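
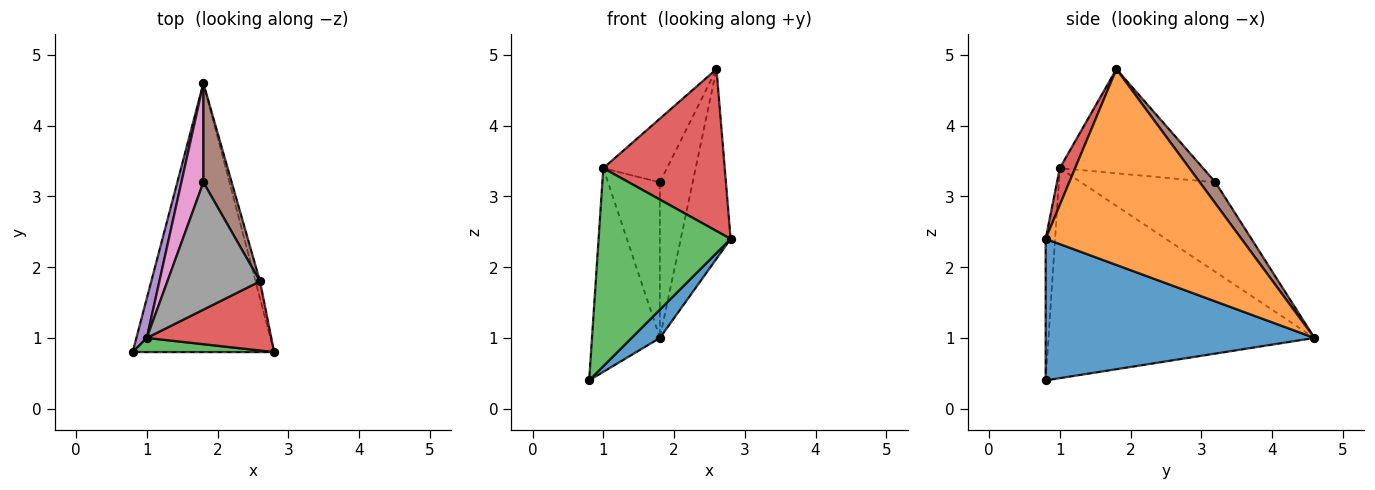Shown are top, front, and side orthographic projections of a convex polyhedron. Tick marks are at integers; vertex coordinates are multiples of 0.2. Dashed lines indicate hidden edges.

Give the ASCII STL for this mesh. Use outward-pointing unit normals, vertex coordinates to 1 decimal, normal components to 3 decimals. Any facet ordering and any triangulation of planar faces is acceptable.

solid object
 facet normal 0.705 -0.074 -0.705
  outer loop
   vertex 1.8 4.6 1.0
   vertex 2.8 0.8 2.4
   vertex 0.8 0.8 0.4
  endloop
 endfacet
 facet normal 0.969 0.247 -0.022
  outer loop
   vertex 2.6 1.8 4.8
   vertex 2.8 0.8 2.4
   vertex 1.8 4.6 1.0
  endloop
 endfacet
 facet normal -0.071 -0.995 0.071
  outer loop
   vertex 1.0 1.0 3.4
   vertex 0.8 0.8 0.4
   vertex 2.8 0.8 2.4
  endloop
 endfacet
 facet normal 0.115 -0.913 0.390
  outer loop
   vertex 1.0 1.0 3.4
   vertex 2.8 0.8 2.4
   vertex 2.6 1.8 4.8
  endloop
 endfacet
 facet normal -0.968 0.247 0.048
  outer loop
   vertex 1.0 1.0 3.4
   vertex 1.8 4.6 1.0
   vertex 0.8 0.8 0.4
  endloop
 endfacet
 facet normal 0.374 0.783 0.498
  outer loop
   vertex 1.8 3.2 3.2
   vertex 2.6 1.8 4.8
   vertex 1.8 4.6 1.0
  endloop
 endfacet
 facet normal -0.909 0.351 0.223
  outer loop
   vertex 1.8 3.2 3.2
   vertex 1.8 4.6 1.0
   vertex 1.0 1.0 3.4
  endloop
 endfacet
 facet normal -0.709 0.315 0.630
  outer loop
   vertex 1.8 3.2 3.2
   vertex 1.0 1.0 3.4
   vertex 2.6 1.8 4.8
  endloop
 endfacet
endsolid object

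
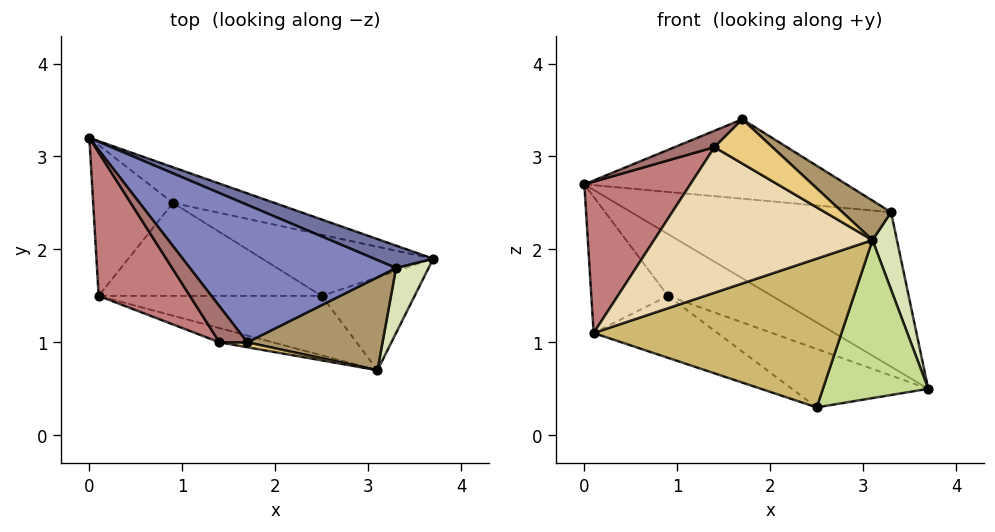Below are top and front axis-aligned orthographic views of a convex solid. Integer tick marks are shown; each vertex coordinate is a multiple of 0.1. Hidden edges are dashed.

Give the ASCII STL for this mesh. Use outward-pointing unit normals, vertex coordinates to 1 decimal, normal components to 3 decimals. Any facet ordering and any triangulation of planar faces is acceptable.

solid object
 facet normal 0.397 0.908 0.131
  outer loop
   vertex 3.3 1.8 2.4
   vertex 3.7 1.9 0.5
   vertex 0.0 3.2 2.7
  endloop
 endfacet
 facet normal 0.279 0.480 0.831
  outer loop
   vertex 3.3 1.8 2.4
   vertex 0.0 3.2 2.7
   vertex 1.7 1.0 3.4
  endloop
 endfacet
 facet normal 0.007 0.866 -0.500
  outer loop
   vertex 0.9 2.5 1.5
   vertex 0.0 3.2 2.7
   vertex 3.7 1.9 0.5
  endloop
 endfacet
 facet normal -0.109 0.687 -0.718
  outer loop
   vertex 0.9 2.5 1.5
   vertex 3.7 1.9 0.5
   vertex 2.5 1.5 0.3
  endloop
 endfacet
 facet normal -0.423 0.608 -0.672
  outer loop
   vertex 0.9 2.5 1.5
   vertex 0.1 1.5 1.1
   vertex 0.0 3.2 2.7
  endloop
 endfacet
 facet normal -0.267 0.535 -0.802
  outer loop
   vertex 0.9 2.5 1.5
   vertex 2.5 1.5 0.3
   vertex 0.1 1.5 1.1
  endloop
 endfacet
 facet normal 0.349 -0.808 -0.475
  outer loop
   vertex 3.1 0.7 2.1
   vertex 2.5 1.5 0.3
   vertex 3.7 1.9 0.5
  endloop
 endfacet
 facet normal 0.956 -0.225 0.189
  outer loop
   vertex 3.1 0.7 2.1
   vertex 3.7 1.9 0.5
   vertex 3.3 1.8 2.4
  endloop
 endfacet
 facet normal 0.610 -0.310 0.729
  outer loop
   vertex 3.1 0.7 2.1
   vertex 3.3 1.8 2.4
   vertex 1.7 1.0 3.4
  endloop
 endfacet
 facet normal -0.123 -0.921 -0.369
  outer loop
   vertex 3.1 0.7 2.1
   vertex 0.1 1.5 1.1
   vertex 2.5 1.5 0.3
  endloop
 endfacet
 facet normal -0.110 -0.988 0.110
  outer loop
   vertex 1.4 1.0 3.1
   vertex 3.1 0.7 2.1
   vertex 1.7 1.0 3.4
  endloop
 endfacet
 facet normal -0.227 -0.969 -0.095
  outer loop
   vertex 1.4 1.0 3.1
   vertex 0.1 1.5 1.1
   vertex 3.1 0.7 2.1
  endloop
 endfacet
 facet normal -0.673 -0.306 0.673
  outer loop
   vertex 1.4 1.0 3.1
   vertex 1.7 1.0 3.4
   vertex 0.0 3.2 2.7
  endloop
 endfacet
 facet normal -0.801 -0.435 0.412
  outer loop
   vertex 1.4 1.0 3.1
   vertex 0.0 3.2 2.7
   vertex 0.1 1.5 1.1
  endloop
 endfacet
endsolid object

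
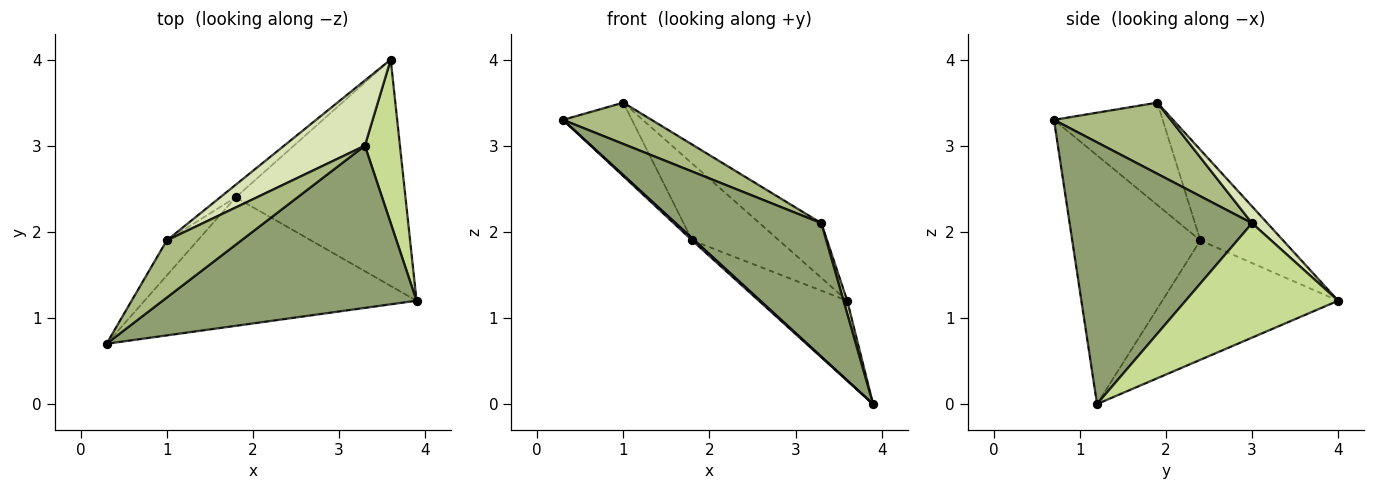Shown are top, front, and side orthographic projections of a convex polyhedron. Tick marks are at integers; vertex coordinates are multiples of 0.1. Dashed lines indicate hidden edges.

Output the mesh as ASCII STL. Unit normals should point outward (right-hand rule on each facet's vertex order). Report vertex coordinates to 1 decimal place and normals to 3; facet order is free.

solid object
 facet normal -0.675 -0.012 -0.738
  outer loop
   vertex 1.8 2.4 1.9
   vertex 3.9 1.2 0.0
   vertex 0.3 0.7 3.3
  endloop
 endfacet
 facet normal -0.552 0.278 -0.786
  outer loop
   vertex 1.8 2.4 1.9
   vertex 3.6 4.0 1.2
   vertex 3.9 1.2 0.0
  endloop
 endfacet
 facet normal -0.818 0.519 -0.247
  outer loop
   vertex 1.8 2.4 1.9
   vertex 0.3 0.7 3.3
   vertex 1.0 1.9 3.5
  endloop
 endfacet
 facet normal -0.685 0.719 -0.118
  outer loop
   vertex 1.8 2.4 1.9
   vertex 1.0 1.9 3.5
   vertex 3.6 4.0 1.2
  endloop
 endfacet
 facet normal 0.623 -0.497 0.604
  outer loop
   vertex 3.3 3.0 2.1
   vertex 0.3 0.7 3.3
   vertex 3.9 1.2 0.0
  endloop
 endfacet
 facet normal 0.612 -0.464 0.641
  outer loop
   vertex 3.3 3.0 2.1
   vertex 1.0 1.9 3.5
   vertex 0.3 0.7 3.3
  endloop
 endfacet
 facet normal 0.956 -0.023 0.293
  outer loop
   vertex 3.3 3.0 2.1
   vertex 3.9 1.2 0.0
   vertex 3.6 4.0 1.2
  endloop
 endfacet
 facet normal 0.158 0.634 0.757
  outer loop
   vertex 3.3 3.0 2.1
   vertex 3.6 4.0 1.2
   vertex 1.0 1.9 3.5
  endloop
 endfacet
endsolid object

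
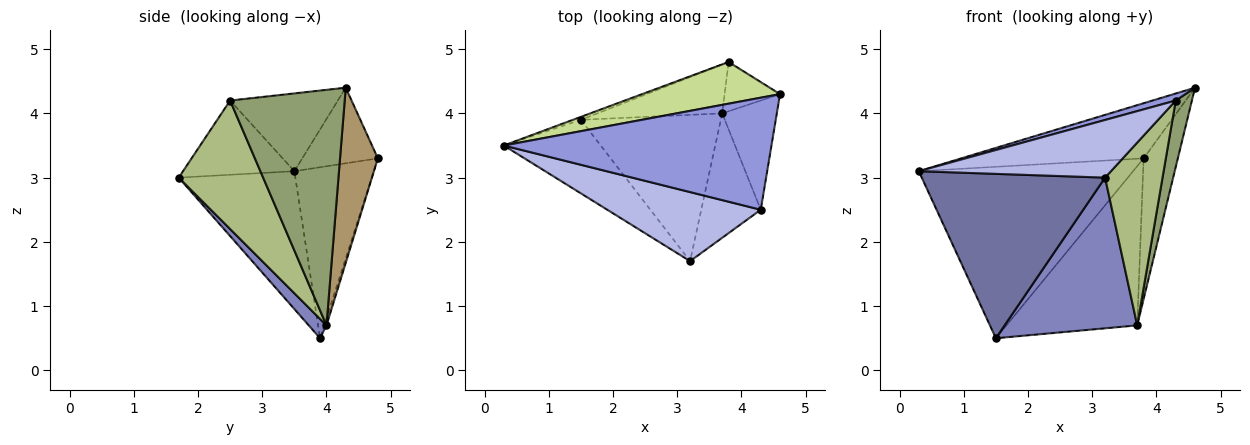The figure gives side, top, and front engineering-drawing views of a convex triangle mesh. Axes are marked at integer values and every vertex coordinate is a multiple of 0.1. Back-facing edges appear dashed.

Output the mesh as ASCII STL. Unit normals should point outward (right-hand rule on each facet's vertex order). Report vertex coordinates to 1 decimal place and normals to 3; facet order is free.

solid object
 facet normal -0.502 -0.789 -0.353
  outer loop
   vertex 1.5 3.9 0.5
   vertex 3.2 1.7 3.0
   vertex 0.3 3.5 3.1
  endloop
 endfacet
 facet normal 0.096 -0.714 -0.693
  outer loop
   vertex 3.7 4.0 0.7
   vertex 3.2 1.7 3.0
   vertex 1.5 3.9 0.5
  endloop
 endfacet
 facet normal -0.279 -0.060 0.959
  outer loop
   vertex 4.3 2.5 4.2
   vertex 4.6 4.3 4.4
   vertex 0.3 3.5 3.1
  endloop
 endfacet
 facet normal -0.348 -0.601 0.720
  outer loop
   vertex 4.3 2.5 4.2
   vertex 0.3 3.5 3.1
   vertex 3.2 1.7 3.0
  endloop
 endfacet
 facet normal 0.965 -0.136 -0.224
  outer loop
   vertex 4.3 2.5 4.2
   vertex 3.7 4.0 0.7
   vertex 4.6 4.3 4.4
  endloop
 endfacet
 facet normal 0.772 -0.525 -0.358
  outer loop
   vertex 4.3 2.5 4.2
   vertex 3.2 1.7 3.0
   vertex 3.7 4.0 0.7
  endloop
 endfacet
 facet normal -0.314 0.757 0.573
  outer loop
   vertex 3.8 4.8 3.3
   vertex 0.3 3.5 3.1
   vertex 4.6 4.3 4.4
  endloop
 endfacet
 facet normal -0.347 0.938 -0.016
  outer loop
   vertex 3.8 4.8 3.3
   vertex 1.5 3.9 0.5
   vertex 0.3 3.5 3.1
  endloop
 endfacet
 facet normal 0.722 0.653 -0.229
  outer loop
   vertex 3.8 4.8 3.3
   vertex 4.6 4.3 4.4
   vertex 3.7 4.0 0.7
  endloop
 endfacet
 facet normal -0.017 0.956 -0.293
  outer loop
   vertex 3.8 4.8 3.3
   vertex 3.7 4.0 0.7
   vertex 1.5 3.9 0.5
  endloop
 endfacet
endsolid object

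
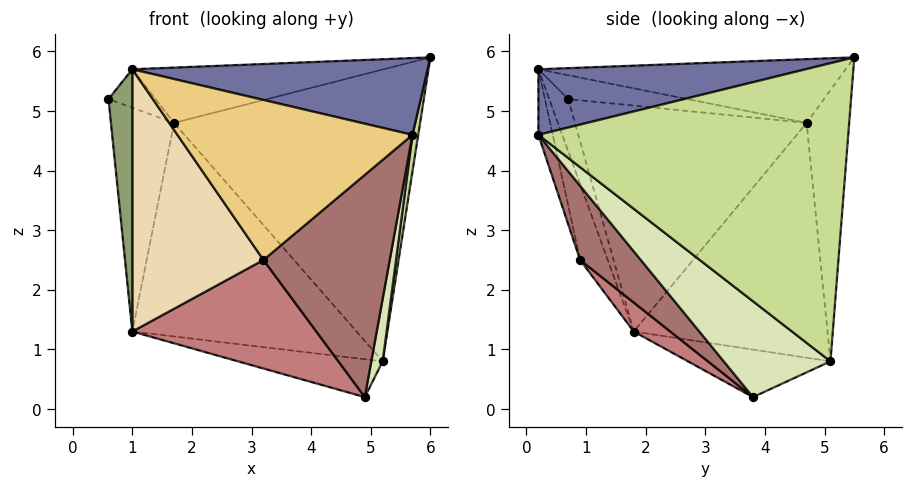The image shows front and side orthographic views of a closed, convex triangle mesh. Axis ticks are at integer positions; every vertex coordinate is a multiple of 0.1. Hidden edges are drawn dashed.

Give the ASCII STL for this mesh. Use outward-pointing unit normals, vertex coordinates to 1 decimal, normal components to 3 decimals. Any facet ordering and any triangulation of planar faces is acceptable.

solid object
 facet normal 0.221 -0.244 0.944
  outer loop
   vertex 1.0 0.2 5.7
   vertex 5.7 0.2 4.6
   vertex 6.0 5.5 5.9
  endloop
 endfacet
 facet normal -0.622 0.245 0.743
  outer loop
   vertex 1.0 0.2 5.7
   vertex 1.7 4.7 4.8
   vertex 0.6 0.7 5.2
  endloop
 endfacet
 facet normal -0.281 0.230 0.932
  outer loop
   vertex 1.0 0.2 5.7
   vertex 6.0 5.5 5.9
   vertex 1.7 4.7 4.8
  endloop
 endfacet
 facet normal -0.965 0.263 -0.025
  outer loop
   vertex 1.0 1.8 1.3
   vertex 0.6 0.7 5.2
   vertex 1.7 4.7 4.8
  endloop
 endfacet
 facet normal -0.599 -0.753 -0.274
  outer loop
   vertex 1.0 1.8 1.3
   vertex 1.0 0.2 5.7
   vertex 0.6 0.7 5.2
  endloop
 endfacet
 facet normal -0.170 0.984 -0.050
  outer loop
   vertex 5.2 5.1 0.8
   vertex 1.7 4.7 4.8
   vertex 6.0 5.5 5.9
  endloop
 endfacet
 facet normal 0.988 -0.018 -0.154
  outer loop
   vertex 5.2 5.1 0.8
   vertex 6.0 5.5 5.9
   vertex 5.7 0.2 4.6
  endloop
 endfacet
 facet normal 0.961 -0.102 -0.258
  outer loop
   vertex 5.2 5.1 0.8
   vertex 5.7 0.2 4.6
   vertex 4.9 3.8 0.2
  endloop
 endfacet
 facet normal -0.451 0.458 -0.766
  outer loop
   vertex 5.2 5.1 0.8
   vertex 4.9 3.8 0.2
   vertex 1.0 1.8 1.3
  endloop
 endfacet
 facet normal -0.586 0.678 -0.445
  outer loop
   vertex 5.2 5.1 0.8
   vertex 1.0 1.8 1.3
   vertex 1.7 4.7 4.8
  endloop
 endfacet
 facet normal -0.059 -0.966 -0.252
  outer loop
   vertex 3.2 0.9 2.5
   vertex 5.7 0.2 4.6
   vertex 1.0 0.2 5.7
  endloop
 endfacet
 facet normal -0.194 -0.922 -0.335
  outer loop
   vertex 3.2 0.9 2.5
   vertex 1.0 0.2 5.7
   vertex 1.0 1.8 1.3
  endloop
 endfacet
 facet normal 0.336 -0.698 -0.632
  outer loop
   vertex 3.2 0.9 2.5
   vertex 4.9 3.8 0.2
   vertex 5.7 0.2 4.6
  endloop
 endfacet
 facet normal 0.132 -0.662 -0.738
  outer loop
   vertex 3.2 0.9 2.5
   vertex 1.0 1.8 1.3
   vertex 4.9 3.8 0.2
  endloop
 endfacet
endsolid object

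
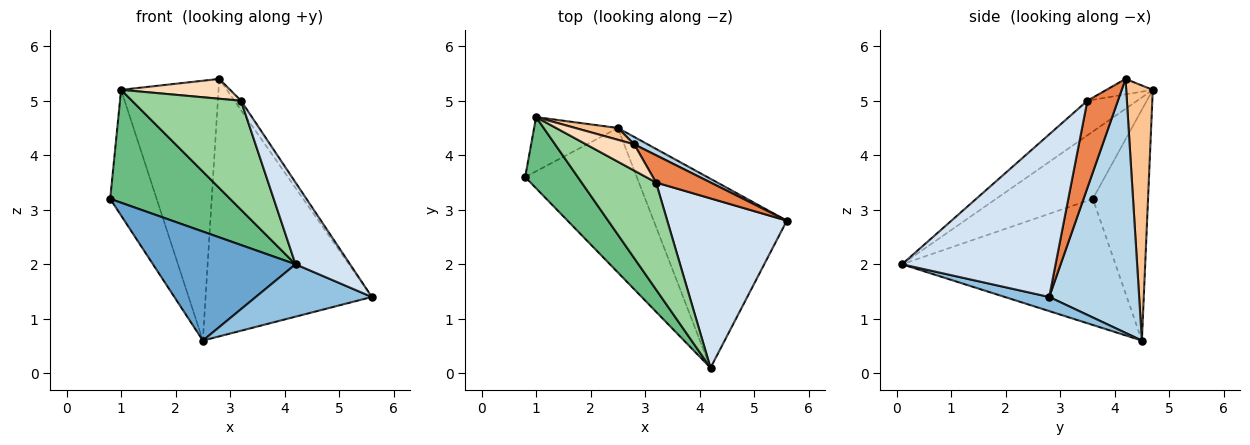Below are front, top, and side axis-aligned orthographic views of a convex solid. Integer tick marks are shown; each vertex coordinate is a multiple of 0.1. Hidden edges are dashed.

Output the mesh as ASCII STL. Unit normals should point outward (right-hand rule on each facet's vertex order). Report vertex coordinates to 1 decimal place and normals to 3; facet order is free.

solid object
 facet normal -0.670 -0.447 -0.593
  outer loop
   vertex 2.5 4.5 0.6
   vertex 4.2 0.1 2.0
   vertex 0.8 3.6 3.2
  endloop
 endfacet
 facet normal 0.102 -0.266 -0.959
  outer loop
   vertex 2.5 4.5 0.6
   vertex 5.6 2.8 1.4
   vertex 4.2 0.1 2.0
  endloop
 endfacet
 facet normal 0.476 0.879 0.025
  outer loop
   vertex 2.5 4.5 0.6
   vertex 2.8 4.2 5.4
   vertex 5.6 2.8 1.4
  endloop
 endfacet
 facet normal 0.774 -0.275 0.570
  outer loop
   vertex 3.2 3.5 5.0
   vertex 4.2 0.1 2.0
   vertex 5.6 2.8 1.4
  endloop
 endfacet
 facet normal 0.834 0.179 0.521
  outer loop
   vertex 3.2 3.5 5.0
   vertex 5.6 2.8 1.4
   vertex 2.8 4.2 5.4
  endloop
 endfacet
 facet normal -0.737 0.620 -0.267
  outer loop
   vertex 1.0 4.7 5.2
   vertex 2.5 4.5 0.6
   vertex 0.8 3.6 3.2
  endloop
 endfacet
 facet normal 0.263 0.964 0.044
  outer loop
   vertex 1.0 4.7 5.2
   vertex 2.8 4.2 5.4
   vertex 2.5 4.5 0.6
  endloop
 endfacet
 facet normal -0.248 -0.584 0.773
  outer loop
   vertex 1.0 4.7 5.2
   vertex 3.2 3.5 5.0
   vertex 2.8 4.2 5.4
  endloop
 endfacet
 facet normal -0.564 -0.699 0.441
  outer loop
   vertex 1.0 4.7 5.2
   vertex 0.8 3.6 3.2
   vertex 4.2 0.1 2.0
  endloop
 endfacet
 facet normal -0.310 -0.679 0.666
  outer loop
   vertex 1.0 4.7 5.2
   vertex 4.2 0.1 2.0
   vertex 3.2 3.5 5.0
  endloop
 endfacet
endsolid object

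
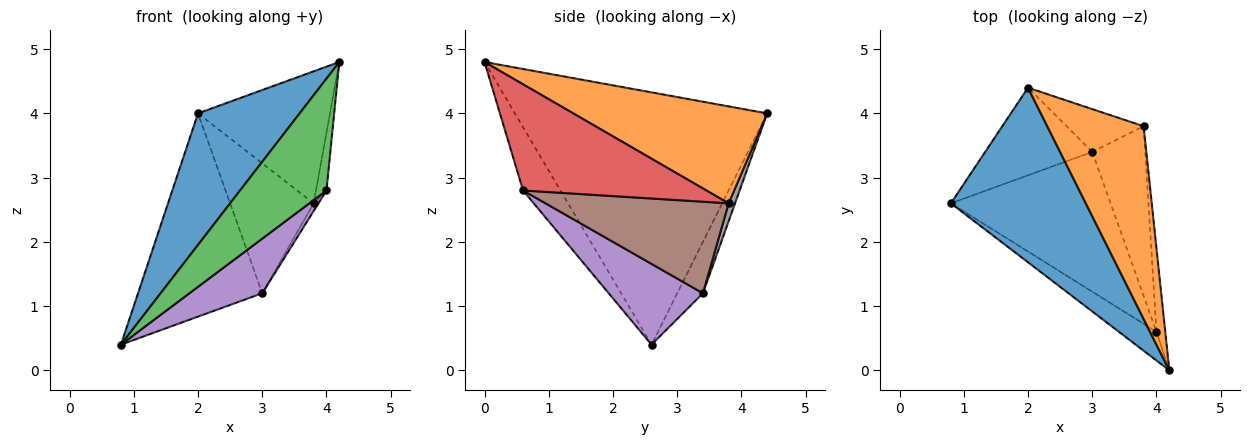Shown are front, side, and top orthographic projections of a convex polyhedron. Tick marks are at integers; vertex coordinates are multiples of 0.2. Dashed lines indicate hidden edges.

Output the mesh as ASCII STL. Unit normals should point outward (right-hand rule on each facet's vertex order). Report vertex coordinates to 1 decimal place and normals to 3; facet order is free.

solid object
 facet normal -0.831 -0.335 0.444
  outer loop
   vertex 2.0 4.4 4.0
   vertex 0.8 2.6 0.4
   vertex 4.2 0.0 4.8
  endloop
 endfacet
 facet normal 0.639 0.435 0.635
  outer loop
   vertex 3.8 3.8 2.6
   vertex 2.0 4.4 4.0
   vertex 4.2 0.0 4.8
  endloop
 endfacet
 facet normal -0.386 -0.893 -0.229
  outer loop
   vertex 4.0 0.6 2.8
   vertex 4.2 0.0 4.8
   vertex 0.8 2.6 0.4
  endloop
 endfacet
 facet normal 0.995 0.057 -0.082
  outer loop
   vertex 4.0 0.6 2.8
   vertex 3.8 3.8 2.6
   vertex 4.2 0.0 4.8
  endloop
 endfacet
 facet normal 0.426 -0.329 -0.843
  outer loop
   vertex 3.0 3.4 1.2
   vertex 4.0 0.6 2.8
   vertex 0.8 2.6 0.4
  endloop
 endfacet
 facet normal 0.865 0.023 -0.501
  outer loop
   vertex 3.0 3.4 1.2
   vertex 3.8 3.8 2.6
   vertex 4.0 0.6 2.8
  endloop
 endfacet
 facet normal -0.187 0.902 -0.389
  outer loop
   vertex 3.0 3.4 1.2
   vertex 0.8 2.6 0.4
   vertex 2.0 4.4 4.0
  endloop
 endfacet
 facet normal 0.073 0.947 -0.312
  outer loop
   vertex 3.0 3.4 1.2
   vertex 2.0 4.4 4.0
   vertex 3.8 3.8 2.6
  endloop
 endfacet
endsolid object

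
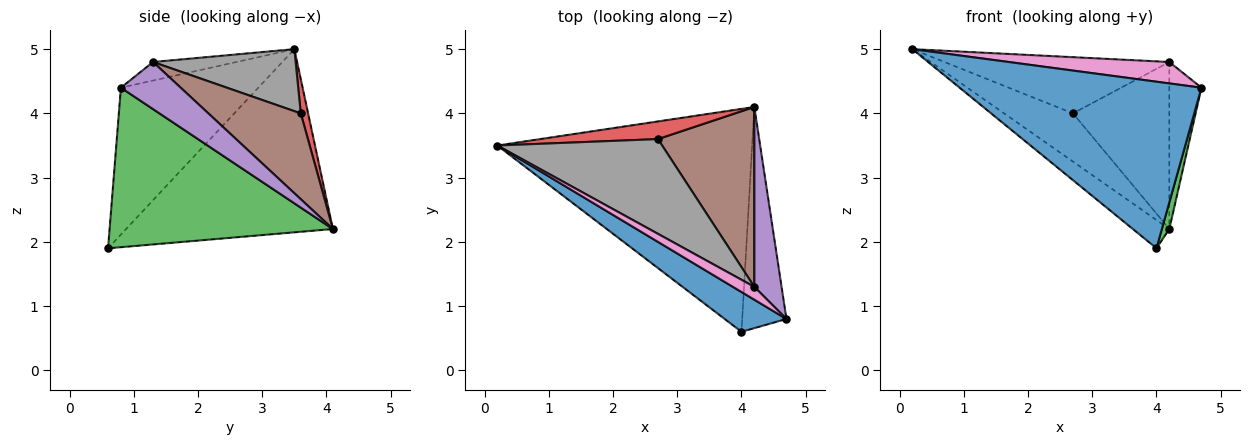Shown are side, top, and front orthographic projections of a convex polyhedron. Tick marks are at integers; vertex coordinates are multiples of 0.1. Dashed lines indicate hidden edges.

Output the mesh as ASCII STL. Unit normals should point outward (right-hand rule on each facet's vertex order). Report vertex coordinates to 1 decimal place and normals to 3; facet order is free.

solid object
 facet normal -0.484 -0.851 0.204
  outer loop
   vertex 4.0 0.6 1.9
   vertex 4.7 0.8 4.4
   vertex 0.2 3.5 5.0
  endloop
 endfacet
 facet normal -0.581 0.102 -0.808
  outer loop
   vertex 4.0 0.6 1.9
   vertex 0.2 3.5 5.0
   vertex 4.2 4.1 2.2
  endloop
 endfacet
 facet normal 0.963 -0.032 -0.267
  outer loop
   vertex 4.0 0.6 1.9
   vertex 4.2 4.1 2.2
   vertex 4.7 0.8 4.4
  endloop
 endfacet
 facet normal 0.100 0.934 0.343
  outer loop
   vertex 2.7 3.6 4.0
   vertex 4.2 4.1 2.2
   vertex 0.2 3.5 5.0
  endloop
 endfacet
 facet normal 0.785 0.422 0.454
  outer loop
   vertex 4.2 1.3 4.8
   vertex 4.7 0.8 4.4
   vertex 4.2 4.1 2.2
  endloop
 endfacet
 facet normal 0.546 0.570 0.614
  outer loop
   vertex 4.2 1.3 4.8
   vertex 4.2 4.1 2.2
   vertex 2.7 3.6 4.0
  endloop
 endfacet
 facet normal -0.407 -0.783 0.470
  outer loop
   vertex 4.2 1.3 4.8
   vertex 0.2 3.5 5.0
   vertex 4.7 0.8 4.4
  endloop
 endfacet
 facet normal 0.308 0.485 0.818
  outer loop
   vertex 4.2 1.3 4.8
   vertex 2.7 3.6 4.0
   vertex 0.2 3.5 5.0
  endloop
 endfacet
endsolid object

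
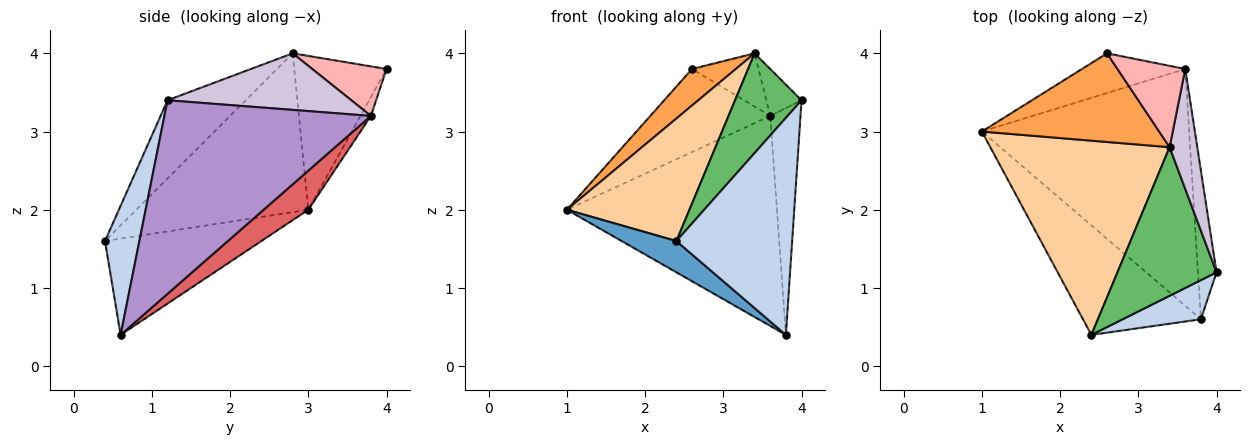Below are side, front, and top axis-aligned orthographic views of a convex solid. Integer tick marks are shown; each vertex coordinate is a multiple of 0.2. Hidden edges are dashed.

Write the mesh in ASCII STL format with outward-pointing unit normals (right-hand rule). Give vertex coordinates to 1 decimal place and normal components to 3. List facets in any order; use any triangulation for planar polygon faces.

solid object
 facet normal -0.617 -0.216 -0.756
  outer loop
   vertex 2.4 0.4 1.6
   vertex 1.0 3.0 2.0
   vertex 3.8 0.6 0.4
  endloop
 endfacet
 facet normal 0.281 -0.945 0.170
  outer loop
   vertex 2.4 0.4 1.6
   vertex 3.8 0.6 0.4
   vertex 4.0 1.2 3.4
  endloop
 endfacet
 facet normal -0.626 -0.297 0.721
  outer loop
   vertex 3.4 2.8 4.0
   vertex 2.6 4.0 3.8
   vertex 1.0 3.0 2.0
  endloop
 endfacet
 facet normal -0.600 -0.427 0.677
  outer loop
   vertex 3.4 2.8 4.0
   vertex 1.0 3.0 2.0
   vertex 2.4 0.4 1.6
  endloop
 endfacet
 facet normal -0.548 -0.466 0.694
  outer loop
   vertex 3.4 2.8 4.0
   vertex 2.4 0.4 1.6
   vertex 4.0 1.2 3.4
  endloop
 endfacet
 facet normal -0.078 0.899 -0.430
  outer loop
   vertex 3.6 3.8 3.2
   vertex 1.0 3.0 2.0
   vertex 2.6 4.0 3.8
  endloop
 endfacet
 facet normal 0.140 0.657 -0.741
  outer loop
   vertex 3.6 3.8 3.2
   vertex 3.8 0.6 0.4
   vertex 1.0 3.0 2.0
  endloop
 endfacet
 facet normal 0.522 0.467 0.714
  outer loop
   vertex 3.6 3.8 3.2
   vertex 2.6 4.0 3.8
   vertex 3.4 2.8 4.0
  endloop
 endfacet
 facet normal 0.985 0.144 -0.095
  outer loop
   vertex 3.6 3.8 3.2
   vertex 4.0 1.2 3.4
   vertex 3.8 0.6 0.4
  endloop
 endfacet
 facet normal 0.885 0.170 0.433
  outer loop
   vertex 3.6 3.8 3.2
   vertex 3.4 2.8 4.0
   vertex 4.0 1.2 3.4
  endloop
 endfacet
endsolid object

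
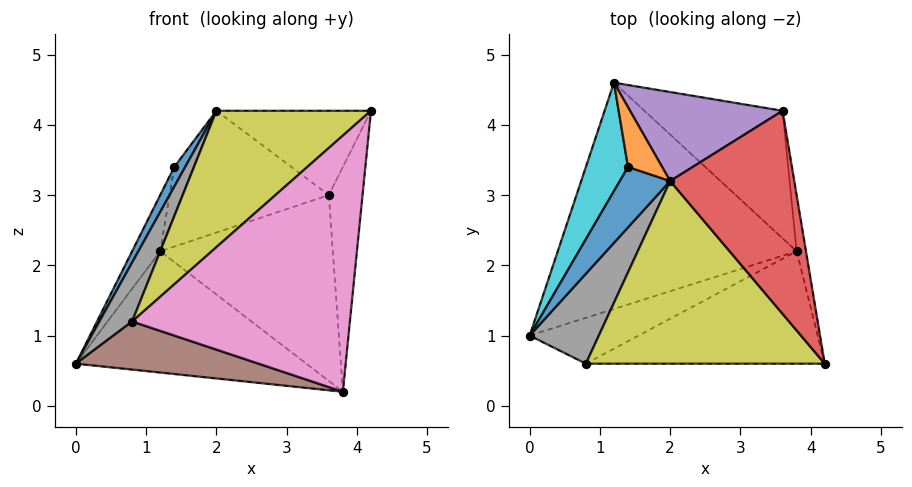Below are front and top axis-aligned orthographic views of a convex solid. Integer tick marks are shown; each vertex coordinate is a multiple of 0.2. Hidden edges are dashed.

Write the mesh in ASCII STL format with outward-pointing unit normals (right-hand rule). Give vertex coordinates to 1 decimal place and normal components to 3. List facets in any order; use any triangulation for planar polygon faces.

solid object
 facet normal -0.235 0.459 -0.857
  outer loop
   vertex 3.8 2.2 0.2
   vertex 0.0 1.0 0.6
   vertex 1.2 4.6 2.2
  endloop
 endfacet
 facet normal 0.988 0.152 -0.038
  outer loop
   vertex 3.6 4.2 3.0
   vertex 4.2 0.6 4.2
   vertex 3.8 2.2 0.2
  endloop
 endfacet
 facet normal 0.310 0.784 -0.538
  outer loop
   vertex 3.6 4.2 3.0
   vertex 3.8 2.2 0.2
   vertex 1.2 4.6 2.2
  endloop
 endfacet
 facet normal 0.413 0.349 0.841
  outer loop
   vertex 2.0 3.2 4.2
   vertex 4.2 0.6 4.2
   vertex 3.6 4.2 3.0
  endloop
 endfacet
 facet normal -0.062 0.806 0.589
  outer loop
   vertex 2.0 3.2 4.2
   vertex 3.6 4.2 3.0
   vertex 1.2 4.6 2.2
  endloop
 endfacet
 facet normal 0.154 -0.715 -0.682
  outer loop
   vertex 0.8 0.6 1.2
   vertex 0.0 1.0 0.6
   vertex 3.8 2.2 0.2
  endloop
 endfacet
 facet normal 0.334 -0.863 -0.379
  outer loop
   vertex 0.8 0.6 1.2
   vertex 3.8 2.2 0.2
   vertex 4.2 0.6 4.2
  endloop
 endfacet
 facet normal -0.670 -0.408 0.621
  outer loop
   vertex 0.8 0.6 1.2
   vertex 2.0 3.2 4.2
   vertex 0.0 1.0 0.6
  endloop
 endfacet
 facet normal -0.577 -0.488 0.654
  outer loop
   vertex 0.8 0.6 1.2
   vertex 4.2 0.6 4.2
   vertex 2.0 3.2 4.2
  endloop
 endfacet
 facet normal -0.932 0.167 0.323
  outer loop
   vertex 1.4 3.4 3.4
   vertex 1.2 4.6 2.2
   vertex 0.0 1.0 0.6
  endloop
 endfacet
 facet normal -0.808 -0.182 0.560
  outer loop
   vertex 1.4 3.4 3.4
   vertex 0.0 1.0 0.6
   vertex 2.0 3.2 4.2
  endloop
 endfacet
 facet normal -0.633 0.492 0.598
  outer loop
   vertex 1.4 3.4 3.4
   vertex 2.0 3.2 4.2
   vertex 1.2 4.6 2.2
  endloop
 endfacet
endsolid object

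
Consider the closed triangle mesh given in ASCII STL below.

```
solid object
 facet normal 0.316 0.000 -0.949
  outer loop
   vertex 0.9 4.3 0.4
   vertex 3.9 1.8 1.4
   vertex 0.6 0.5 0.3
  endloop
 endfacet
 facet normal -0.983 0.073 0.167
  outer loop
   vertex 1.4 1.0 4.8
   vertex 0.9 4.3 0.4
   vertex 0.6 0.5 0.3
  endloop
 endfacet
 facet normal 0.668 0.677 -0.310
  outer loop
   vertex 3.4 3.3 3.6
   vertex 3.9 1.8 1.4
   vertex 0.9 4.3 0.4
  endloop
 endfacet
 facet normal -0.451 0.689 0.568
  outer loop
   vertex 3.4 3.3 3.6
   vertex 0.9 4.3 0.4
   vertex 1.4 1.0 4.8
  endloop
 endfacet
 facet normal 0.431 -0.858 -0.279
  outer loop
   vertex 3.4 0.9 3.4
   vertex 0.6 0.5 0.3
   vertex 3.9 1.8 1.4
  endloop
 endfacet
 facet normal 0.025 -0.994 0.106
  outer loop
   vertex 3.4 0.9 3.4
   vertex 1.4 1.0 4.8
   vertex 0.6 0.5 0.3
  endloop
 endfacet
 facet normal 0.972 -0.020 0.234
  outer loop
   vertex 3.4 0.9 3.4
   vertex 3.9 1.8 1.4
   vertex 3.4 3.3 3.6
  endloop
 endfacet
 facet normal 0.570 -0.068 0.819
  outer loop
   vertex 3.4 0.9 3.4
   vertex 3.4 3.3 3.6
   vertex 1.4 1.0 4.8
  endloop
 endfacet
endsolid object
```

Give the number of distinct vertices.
6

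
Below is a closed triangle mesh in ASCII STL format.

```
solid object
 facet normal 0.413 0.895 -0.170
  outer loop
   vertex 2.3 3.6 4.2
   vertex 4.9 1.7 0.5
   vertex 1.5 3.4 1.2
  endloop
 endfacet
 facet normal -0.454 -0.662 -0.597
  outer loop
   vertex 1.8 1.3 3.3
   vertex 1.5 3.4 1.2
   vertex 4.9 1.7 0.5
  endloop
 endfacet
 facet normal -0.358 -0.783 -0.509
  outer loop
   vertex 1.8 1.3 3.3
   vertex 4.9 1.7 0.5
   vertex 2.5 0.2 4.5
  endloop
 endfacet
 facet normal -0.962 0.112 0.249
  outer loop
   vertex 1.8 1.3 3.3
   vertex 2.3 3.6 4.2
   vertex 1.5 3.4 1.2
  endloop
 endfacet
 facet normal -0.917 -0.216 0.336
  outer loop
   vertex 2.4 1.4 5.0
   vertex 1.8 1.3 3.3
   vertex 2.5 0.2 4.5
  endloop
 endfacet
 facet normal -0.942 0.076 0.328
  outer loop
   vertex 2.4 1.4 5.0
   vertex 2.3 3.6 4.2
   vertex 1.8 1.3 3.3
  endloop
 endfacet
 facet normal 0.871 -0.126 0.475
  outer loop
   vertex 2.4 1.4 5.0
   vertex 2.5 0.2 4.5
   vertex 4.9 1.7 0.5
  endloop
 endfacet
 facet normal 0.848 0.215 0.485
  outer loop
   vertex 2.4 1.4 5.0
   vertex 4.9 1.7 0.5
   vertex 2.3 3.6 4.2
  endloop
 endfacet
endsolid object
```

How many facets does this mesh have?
8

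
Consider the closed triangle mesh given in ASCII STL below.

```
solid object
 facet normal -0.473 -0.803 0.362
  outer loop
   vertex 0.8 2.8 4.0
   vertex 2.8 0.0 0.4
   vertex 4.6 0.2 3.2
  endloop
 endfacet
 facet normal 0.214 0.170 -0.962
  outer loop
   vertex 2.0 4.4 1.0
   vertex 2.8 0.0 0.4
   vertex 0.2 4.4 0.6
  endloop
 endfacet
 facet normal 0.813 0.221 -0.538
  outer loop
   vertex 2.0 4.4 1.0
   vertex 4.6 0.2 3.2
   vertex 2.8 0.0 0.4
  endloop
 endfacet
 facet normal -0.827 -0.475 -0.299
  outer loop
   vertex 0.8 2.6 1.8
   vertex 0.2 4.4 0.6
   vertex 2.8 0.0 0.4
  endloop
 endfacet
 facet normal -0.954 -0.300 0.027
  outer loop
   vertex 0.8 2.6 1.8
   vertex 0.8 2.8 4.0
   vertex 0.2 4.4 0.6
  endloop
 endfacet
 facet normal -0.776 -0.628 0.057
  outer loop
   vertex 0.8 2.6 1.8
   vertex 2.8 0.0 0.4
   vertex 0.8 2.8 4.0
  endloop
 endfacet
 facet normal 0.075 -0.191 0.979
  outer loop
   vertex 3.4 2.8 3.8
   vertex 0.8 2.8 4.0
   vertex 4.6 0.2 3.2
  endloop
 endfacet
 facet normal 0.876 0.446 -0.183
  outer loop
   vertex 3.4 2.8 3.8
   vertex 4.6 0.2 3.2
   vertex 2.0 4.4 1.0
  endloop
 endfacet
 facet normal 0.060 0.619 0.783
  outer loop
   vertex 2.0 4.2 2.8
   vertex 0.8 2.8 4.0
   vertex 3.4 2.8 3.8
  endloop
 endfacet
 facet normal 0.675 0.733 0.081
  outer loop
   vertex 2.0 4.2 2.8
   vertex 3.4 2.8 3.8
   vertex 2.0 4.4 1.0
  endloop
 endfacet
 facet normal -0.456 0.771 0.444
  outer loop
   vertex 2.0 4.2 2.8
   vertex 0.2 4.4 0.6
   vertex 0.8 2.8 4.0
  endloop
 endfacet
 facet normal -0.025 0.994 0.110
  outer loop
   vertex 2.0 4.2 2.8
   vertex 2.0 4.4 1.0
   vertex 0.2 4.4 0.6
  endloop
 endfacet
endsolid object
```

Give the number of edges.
18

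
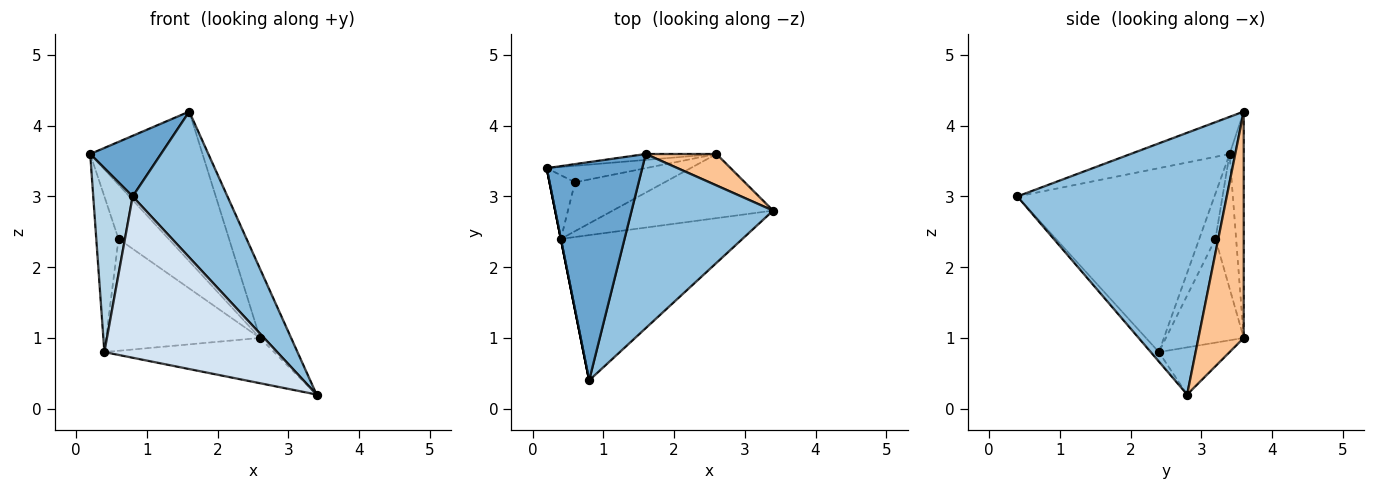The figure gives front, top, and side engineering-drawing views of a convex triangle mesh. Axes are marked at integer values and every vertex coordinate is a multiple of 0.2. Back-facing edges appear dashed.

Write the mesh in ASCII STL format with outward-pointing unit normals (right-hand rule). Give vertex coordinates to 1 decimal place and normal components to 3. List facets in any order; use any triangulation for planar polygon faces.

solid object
 facet normal -0.351 -0.251 0.902
  outer loop
   vertex 1.6 3.6 4.2
   vertex 0.2 3.4 3.6
   vertex 0.8 0.4 3.0
  endloop
 endfacet
 facet normal 0.817 -0.370 0.442
  outer loop
   vertex 1.6 3.6 4.2
   vertex 0.8 0.4 3.0
   vertex 3.4 2.8 0.2
  endloop
 endfacet
 facet normal -0.981 -0.196 0.000
  outer loop
   vertex 0.4 2.4 0.8
   vertex 0.8 0.4 3.0
   vertex 0.2 3.4 3.6
  endloop
 endfacet
 facet normal -0.035 -0.743 -0.669
  outer loop
   vertex 0.4 2.4 0.8
   vertex 3.4 2.8 0.2
   vertex 0.8 0.4 3.0
  endloop
 endfacet
 facet normal -0.234 0.561 -0.794
  outer loop
   vertex 2.6 3.6 1.0
   vertex 3.4 2.8 0.2
   vertex 0.4 2.4 0.8
  endloop
 endfacet
 facet normal -0.125 0.991 -0.039
  outer loop
   vertex 2.6 3.6 1.0
   vertex 0.2 3.4 3.6
   vertex 1.6 3.6 4.2
  endloop
 endfacet
 facet normal 0.798 0.549 0.249
  outer loop
   vertex 2.6 3.6 1.0
   vertex 1.6 3.6 4.2
   vertex 3.4 2.8 0.2
  endloop
 endfacet
 facet normal -0.558 0.768 -0.314
  outer loop
   vertex 0.6 3.2 2.4
   vertex 0.4 2.4 0.8
   vertex 0.2 3.4 3.6
  endloop
 endfacet
 facet normal -0.367 0.890 -0.271
  outer loop
   vertex 0.6 3.2 2.4
   vertex 0.2 3.4 3.6
   vertex 2.6 3.6 1.0
  endloop
 endfacet
 facet normal -0.420 0.831 -0.363
  outer loop
   vertex 0.6 3.2 2.4
   vertex 2.6 3.6 1.0
   vertex 0.4 2.4 0.8
  endloop
 endfacet
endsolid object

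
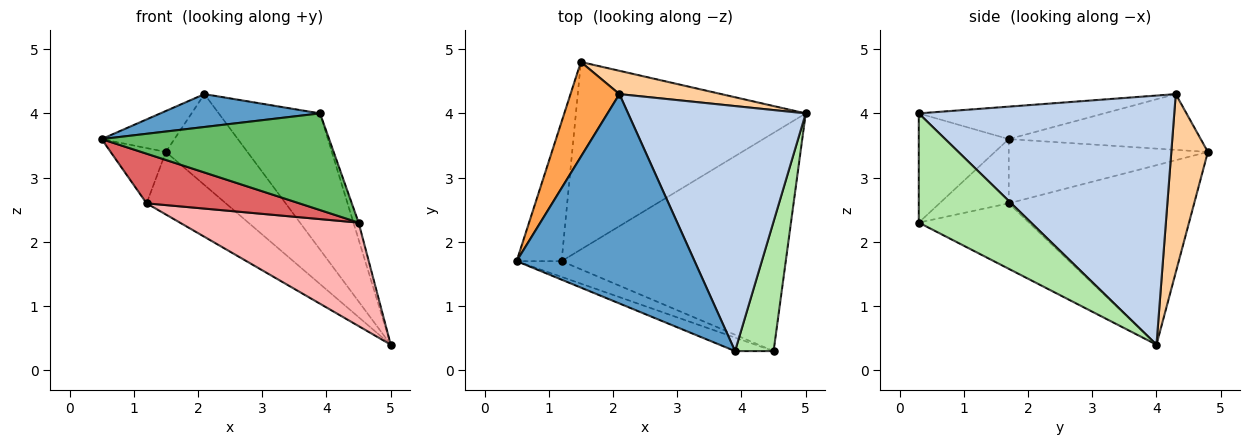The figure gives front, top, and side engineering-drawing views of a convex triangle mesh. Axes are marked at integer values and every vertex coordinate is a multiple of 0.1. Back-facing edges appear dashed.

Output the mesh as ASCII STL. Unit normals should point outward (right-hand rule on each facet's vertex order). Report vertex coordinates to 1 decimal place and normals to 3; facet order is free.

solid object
 facet normal -0.177 -0.153 0.972
  outer loop
   vertex 2.1 4.3 4.3
   vertex 0.5 1.7 3.6
   vertex 3.9 0.3 4.0
  endloop
 endfacet
 facet normal 0.775 0.307 0.553
  outer loop
   vertex 2.1 4.3 4.3
   vertex 3.9 0.3 4.0
   vertex 5.0 4.0 0.4
  endloop
 endfacet
 facet normal -0.723 0.274 0.634
  outer loop
   vertex 1.5 4.8 3.4
   vertex 0.5 1.7 3.6
   vertex 2.1 4.3 4.3
  endloop
 endfacet
 facet normal 0.398 0.888 0.228
  outer loop
   vertex 1.5 4.8 3.4
   vertex 2.1 4.3 4.3
   vertex 5.0 4.0 0.4
  endloop
 endfacet
 facet normal -0.365 -0.922 -0.129
  outer loop
   vertex 4.5 0.3 2.3
   vertex 3.9 0.3 4.0
   vertex 0.5 1.7 3.6
  endloop
 endfacet
 facet normal 0.942 0.043 0.333
  outer loop
   vertex 4.5 0.3 2.3
   vertex 5.0 4.0 0.4
   vertex 3.9 0.3 4.0
  endloop
 endfacet
 facet normal -0.396 -0.875 -0.278
  outer loop
   vertex 1.2 1.7 2.6
   vertex 4.5 0.3 2.3
   vertex 0.5 1.7 3.6
  endloop
 endfacet
 facet normal -0.255 -0.414 -0.874
  outer loop
   vertex 1.2 1.7 2.6
   vertex 5.0 4.0 0.4
   vertex 4.5 0.3 2.3
  endloop
 endfacet
 facet normal -0.799 0.222 -0.559
  outer loop
   vertex 1.2 1.7 2.6
   vertex 0.5 1.7 3.6
   vertex 1.5 4.8 3.4
  endloop
 endfacet
 facet normal -0.595 0.254 -0.762
  outer loop
   vertex 1.2 1.7 2.6
   vertex 1.5 4.8 3.4
   vertex 5.0 4.0 0.4
  endloop
 endfacet
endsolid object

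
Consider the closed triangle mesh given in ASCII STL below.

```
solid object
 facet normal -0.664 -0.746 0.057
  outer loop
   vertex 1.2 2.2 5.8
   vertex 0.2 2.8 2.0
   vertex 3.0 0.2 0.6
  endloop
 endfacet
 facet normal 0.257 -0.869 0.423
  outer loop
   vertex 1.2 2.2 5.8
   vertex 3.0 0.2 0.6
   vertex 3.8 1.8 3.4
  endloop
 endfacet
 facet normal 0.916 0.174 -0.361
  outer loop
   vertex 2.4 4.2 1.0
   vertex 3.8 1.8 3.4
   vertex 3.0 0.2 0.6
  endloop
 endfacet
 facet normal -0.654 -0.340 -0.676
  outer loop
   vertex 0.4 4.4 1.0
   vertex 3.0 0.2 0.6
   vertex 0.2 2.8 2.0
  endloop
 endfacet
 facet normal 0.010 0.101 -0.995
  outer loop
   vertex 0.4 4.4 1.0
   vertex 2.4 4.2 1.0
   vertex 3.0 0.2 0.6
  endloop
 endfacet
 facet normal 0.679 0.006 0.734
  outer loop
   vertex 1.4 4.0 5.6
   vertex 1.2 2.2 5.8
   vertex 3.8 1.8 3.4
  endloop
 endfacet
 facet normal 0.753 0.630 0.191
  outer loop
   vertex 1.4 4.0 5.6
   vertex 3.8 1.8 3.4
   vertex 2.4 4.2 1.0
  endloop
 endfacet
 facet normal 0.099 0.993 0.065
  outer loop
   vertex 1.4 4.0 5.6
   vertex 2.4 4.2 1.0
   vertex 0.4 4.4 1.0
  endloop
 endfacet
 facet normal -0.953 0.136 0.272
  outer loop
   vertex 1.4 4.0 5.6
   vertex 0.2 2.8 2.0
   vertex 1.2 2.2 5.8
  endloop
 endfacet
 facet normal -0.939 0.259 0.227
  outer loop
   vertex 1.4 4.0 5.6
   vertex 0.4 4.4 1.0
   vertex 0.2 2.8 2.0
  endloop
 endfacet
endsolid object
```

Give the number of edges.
15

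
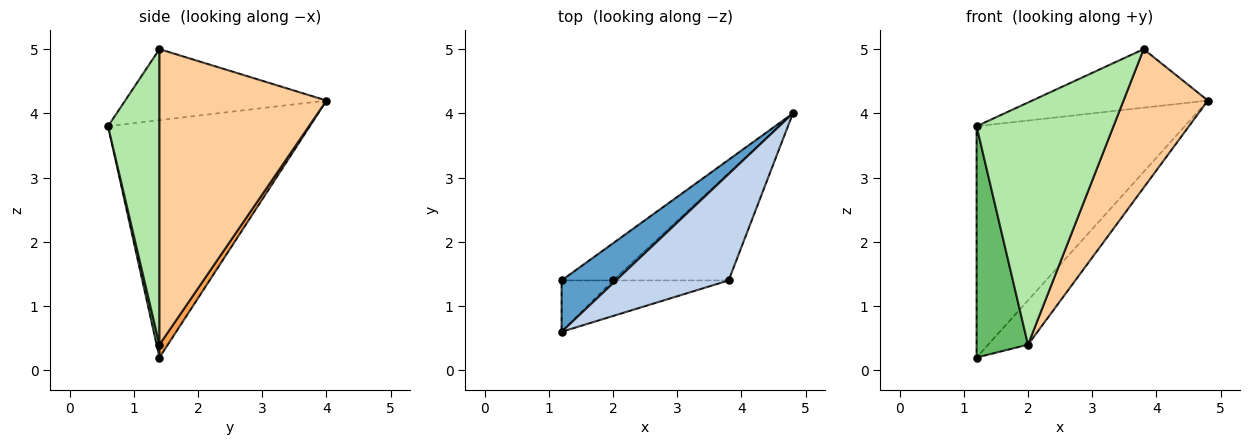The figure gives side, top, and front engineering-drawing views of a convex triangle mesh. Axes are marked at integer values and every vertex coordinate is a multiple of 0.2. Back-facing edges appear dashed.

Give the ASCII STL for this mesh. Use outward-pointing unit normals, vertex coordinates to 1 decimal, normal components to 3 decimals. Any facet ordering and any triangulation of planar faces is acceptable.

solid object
 facet normal -0.687 0.709 0.158
  outer loop
   vertex 1.2 0.6 3.8
   vertex 4.8 4.0 4.2
   vertex 1.2 1.4 0.2
  endloop
 endfacet
 facet normal -0.484 0.422 0.767
  outer loop
   vertex 1.2 0.6 3.8
   vertex 3.8 1.4 5.0
   vertex 4.8 4.0 4.2
  endloop
 endfacet
 facet normal 0.159 0.756 -0.634
  outer loop
   vertex 2.0 1.4 0.4
   vertex 1.2 1.4 0.2
   vertex 4.8 4.0 4.2
  endloop
 endfacet
 facet normal 0.843 -0.426 -0.330
  outer loop
   vertex 2.0 1.4 0.4
   vertex 4.8 4.0 4.2
   vertex 3.8 1.4 5.0
  endloop
 endfacet
 facet normal 0.054 -0.975 -0.217
  outer loop
   vertex 2.0 1.4 0.4
   vertex 1.2 0.6 3.8
   vertex 1.2 1.4 0.2
  endloop
 endfacet
 facet normal 0.348 -0.927 -0.136
  outer loop
   vertex 2.0 1.4 0.4
   vertex 3.8 1.4 5.0
   vertex 1.2 0.6 3.8
  endloop
 endfacet
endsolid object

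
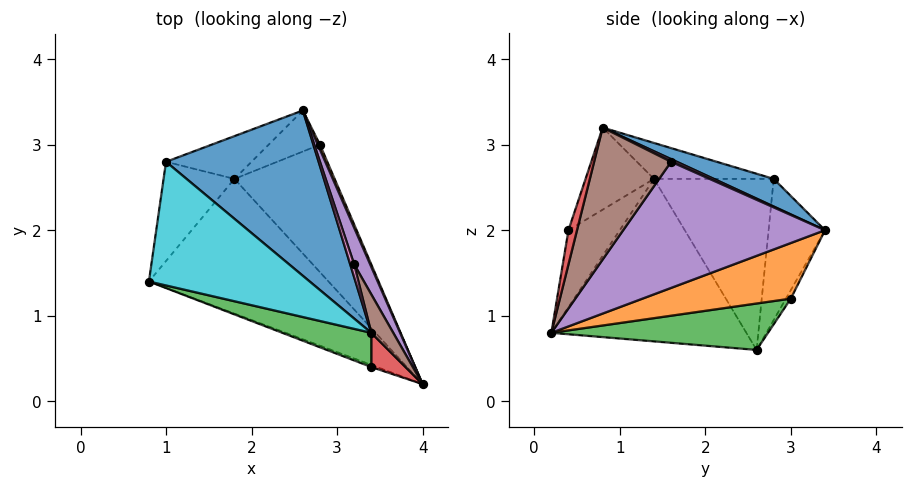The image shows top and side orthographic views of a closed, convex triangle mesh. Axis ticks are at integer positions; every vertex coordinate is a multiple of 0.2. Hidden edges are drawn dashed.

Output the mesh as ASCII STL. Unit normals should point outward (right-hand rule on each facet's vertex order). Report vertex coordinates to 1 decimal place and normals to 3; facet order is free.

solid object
 facet normal -0.556 -0.560 -0.614
  outer loop
   vertex 1.8 2.6 0.6
   vertex 4.0 0.2 0.8
   vertex 0.8 1.4 2.6
  endloop
 endfacet
 facet normal -0.364 -0.931 -0.027
  outer loop
   vertex 3.4 0.4 2.0
   vertex 0.8 1.4 2.6
   vertex 4.0 0.2 0.8
  endloop
 endfacet
 facet normal -0.280 -0.911 0.304
  outer loop
   vertex 3.4 0.4 2.0
   vertex 3.4 0.8 3.2
   vertex 0.8 1.4 2.6
  endloop
 endfacet
 facet normal 0.302 -0.905 0.302
  outer loop
   vertex 3.4 0.4 2.0
   vertex 4.0 0.2 0.8
   vertex 3.4 0.8 3.2
  endloop
 endfacet
 facet normal 0.925 0.361 0.118
  outer loop
   vertex 3.2 1.6 2.8
   vertex 4.0 0.2 0.8
   vertex 2.6 3.4 2.0
  endloop
 endfacet
 facet normal 0.937 0.312 0.156
  outer loop
   vertex 3.2 1.6 2.8
   vertex 3.4 0.8 3.2
   vertex 4.0 0.2 0.8
  endloop
 endfacet
 facet normal 0.485 0.485 0.728
  outer loop
   vertex 3.2 1.6 2.8
   vertex 2.6 3.4 2.0
   vertex 3.4 0.8 3.2
  endloop
 endfacet
 facet normal -0.916 0.131 -0.379
  outer loop
   vertex 1.0 2.8 2.6
   vertex 1.8 2.6 0.6
   vertex 0.8 1.4 2.6
  endloop
 endfacet
 facet normal -0.422 0.870 -0.256
  outer loop
   vertex 1.0 2.8 2.6
   vertex 2.6 3.4 2.0
   vertex 1.8 2.6 0.6
  endloop
 endfacet
 facet normal -0.218 0.031 0.975
  outer loop
   vertex 1.0 2.8 2.6
   vertex 0.8 1.4 2.6
   vertex 3.4 0.8 3.2
  endloop
 endfacet
 facet normal 0.159 0.454 0.877
  outer loop
   vertex 1.0 2.8 2.6
   vertex 3.4 0.8 3.2
   vertex 2.6 3.4 2.0
  endloop
 endfacet
 facet normal 0.920 0.389 0.035
  outer loop
   vertex 2.8 3.0 1.2
   vertex 2.6 3.4 2.0
   vertex 4.0 0.2 0.8
  endloop
 endfacet
 facet normal 0.402 0.296 -0.867
  outer loop
   vertex 2.8 3.0 1.2
   vertex 4.0 0.2 0.8
   vertex 1.8 2.6 0.6
  endloop
 endfacet
 facet normal -0.077 0.884 -0.461
  outer loop
   vertex 2.8 3.0 1.2
   vertex 1.8 2.6 0.6
   vertex 2.6 3.4 2.0
  endloop
 endfacet
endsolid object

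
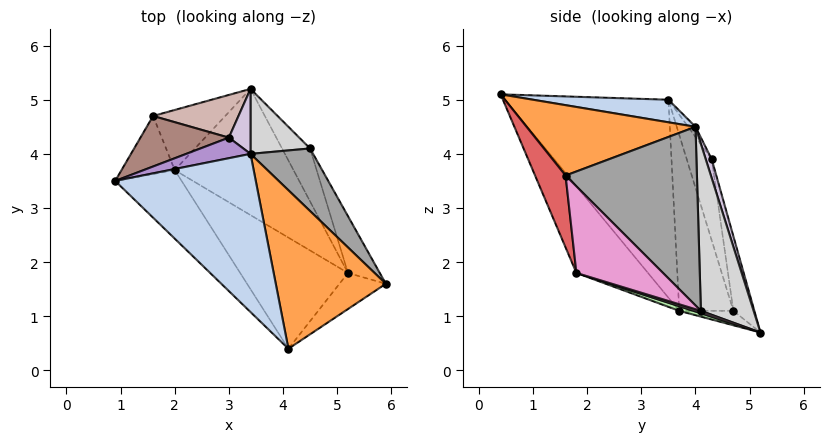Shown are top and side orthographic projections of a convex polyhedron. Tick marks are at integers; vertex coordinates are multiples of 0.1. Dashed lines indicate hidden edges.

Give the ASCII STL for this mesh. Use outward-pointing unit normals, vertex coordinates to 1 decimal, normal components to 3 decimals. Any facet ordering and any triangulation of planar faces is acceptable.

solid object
 facet normal -0.674 -0.703 -0.226
  outer loop
   vertex 2.0 3.7 1.1
   vertex 4.1 0.4 5.1
   vertex 0.9 3.5 5.0
  endloop
 endfacet
 facet normal 0.155 0.192 0.969
  outer loop
   vertex 3.4 4.0 4.5
   vertex 0.9 3.5 5.0
   vertex 4.1 0.4 5.1
  endloop
 endfacet
 facet normal 0.523 0.238 0.818
  outer loop
   vertex 3.4 4.0 4.5
   vertex 4.1 0.4 5.1
   vertex 5.9 1.6 3.6
  endloop
 endfacet
 facet normal -0.894 -0.358 -0.270
  outer loop
   vertex 1.6 4.7 1.1
   vertex 2.0 3.7 1.1
   vertex 0.9 3.5 5.0
  endloop
 endfacet
 facet normal -0.196 -0.078 -0.978
  outer loop
   vertex 1.6 4.7 1.1
   vertex 3.4 5.2 0.7
   vertex 2.0 3.7 1.1
  endloop
 endfacet
 facet normal 0.037 -0.290 -0.956
  outer loop
   vertex 5.2 1.8 1.8
   vertex 2.0 3.7 1.1
   vertex 3.4 5.2 0.7
  endloop
 endfacet
 facet normal 0.385 -0.889 -0.249
  outer loop
   vertex 5.2 1.8 1.8
   vertex 5.9 1.6 3.6
   vertex 4.1 0.4 5.1
  endloop
 endfacet
 facet normal -0.375 -0.802 -0.465
  outer loop
   vertex 5.2 1.8 1.8
   vertex 4.1 0.4 5.1
   vertex 2.0 3.7 1.1
  endloop
 endfacet
 facet normal -0.077 0.870 0.486
  outer loop
   vertex 3.0 4.3 3.9
   vertex 0.9 3.5 5.0
   vertex 3.4 4.0 4.5
  endloop
 endfacet
 facet normal 0.255 0.922 0.291
  outer loop
   vertex 3.0 4.3 3.9
   vertex 3.4 4.0 4.5
   vertex 3.4 5.2 0.7
  endloop
 endfacet
 facet normal -0.228 0.941 0.249
  outer loop
   vertex 3.0 4.3 3.9
   vertex 1.6 4.7 1.1
   vertex 0.9 3.5 5.0
  endloop
 endfacet
 facet normal -0.210 0.948 0.240
  outer loop
   vertex 3.0 4.3 3.9
   vertex 3.4 5.2 0.7
   vertex 1.6 4.7 1.1
  endloop
 endfacet
 facet normal 0.924 0.178 -0.339
  outer loop
   vertex 4.5 4.1 1.1
   vertex 5.9 1.6 3.6
   vertex 5.2 1.8 1.8
  endloop
 endfacet
 facet normal 0.082 -0.267 -0.960
  outer loop
   vertex 4.5 4.1 1.1
   vertex 5.2 1.8 1.8
   vertex 3.4 5.2 0.7
  endloop
 endfacet
 facet normal 0.716 0.652 0.251
  outer loop
   vertex 4.5 4.1 1.1
   vertex 3.4 4.0 4.5
   vertex 5.9 1.6 3.6
  endloop
 endfacet
 facet normal 0.645 0.729 0.230
  outer loop
   vertex 4.5 4.1 1.1
   vertex 3.4 5.2 0.7
   vertex 3.4 4.0 4.5
  endloop
 endfacet
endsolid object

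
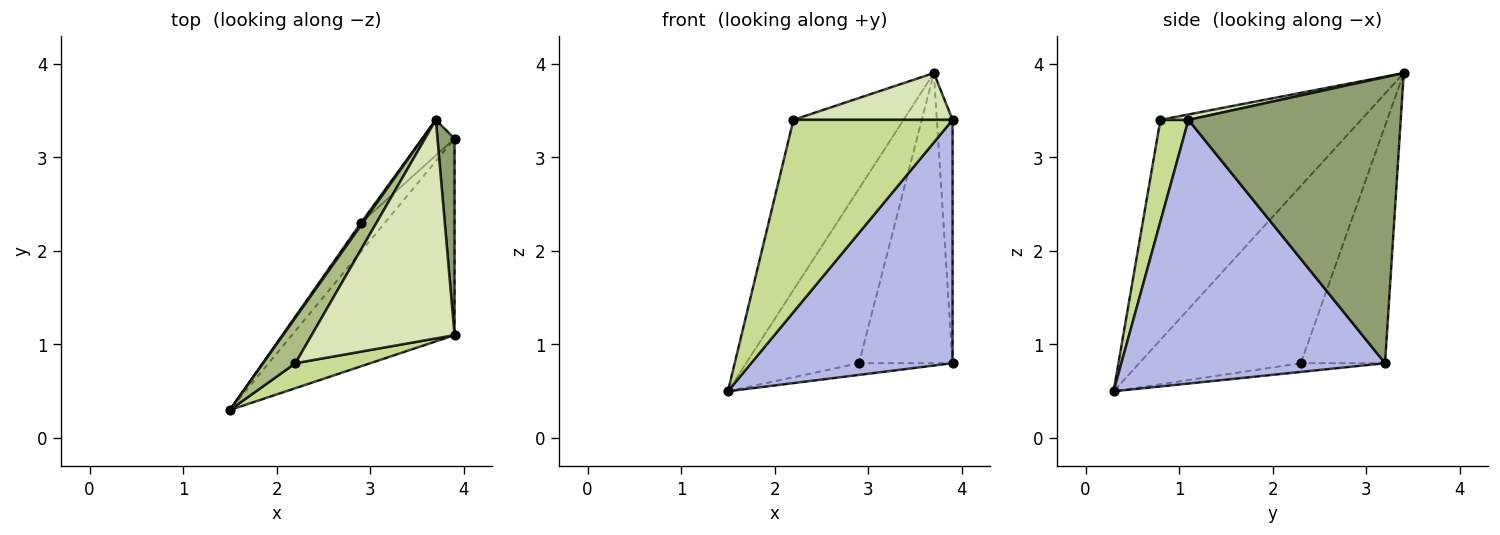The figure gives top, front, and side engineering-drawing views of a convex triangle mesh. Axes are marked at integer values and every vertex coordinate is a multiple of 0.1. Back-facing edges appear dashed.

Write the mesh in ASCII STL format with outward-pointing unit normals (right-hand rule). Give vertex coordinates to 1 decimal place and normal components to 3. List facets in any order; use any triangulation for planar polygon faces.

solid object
 facet normal -0.320 0.356 -0.878
  outer loop
   vertex 2.9 2.3 0.8
   vertex 3.9 3.2 0.8
   vertex 1.5 0.3 0.5
  endloop
 endfacet
 facet normal -0.820 0.573 0.008
  outer loop
   vertex 2.9 2.3 0.8
   vertex 1.5 0.3 0.5
   vertex 3.7 3.4 3.9
  endloop
 endfacet
 facet normal -0.666 0.740 -0.091
  outer loop
   vertex 2.9 2.3 0.8
   vertex 3.7 3.4 3.9
   vertex 3.9 3.2 0.8
  endloop
 endfacet
 facet normal 0.714 -0.545 -0.440
  outer loop
   vertex 3.9 1.1 3.4
   vertex 1.5 0.3 0.5
   vertex 3.9 3.2 0.8
  endloop
 endfacet
 facet normal 0.996 0.074 0.059
  outer loop
   vertex 3.9 1.1 3.4
   vertex 3.9 3.2 0.8
   vertex 3.7 3.4 3.9
  endloop
 endfacet
 facet normal -0.870 0.477 0.128
  outer loop
   vertex 2.2 0.8 3.4
   vertex 3.7 3.4 3.9
   vertex 1.5 0.3 0.5
  endloop
 endfacet
 facet normal 0.172 -0.977 0.127
  outer loop
   vertex 2.2 0.8 3.4
   vertex 1.5 0.3 0.5
   vertex 3.9 1.1 3.4
  endloop
 endfacet
 facet normal 0.037 -0.209 0.977
  outer loop
   vertex 2.2 0.8 3.4
   vertex 3.9 1.1 3.4
   vertex 3.7 3.4 3.9
  endloop
 endfacet
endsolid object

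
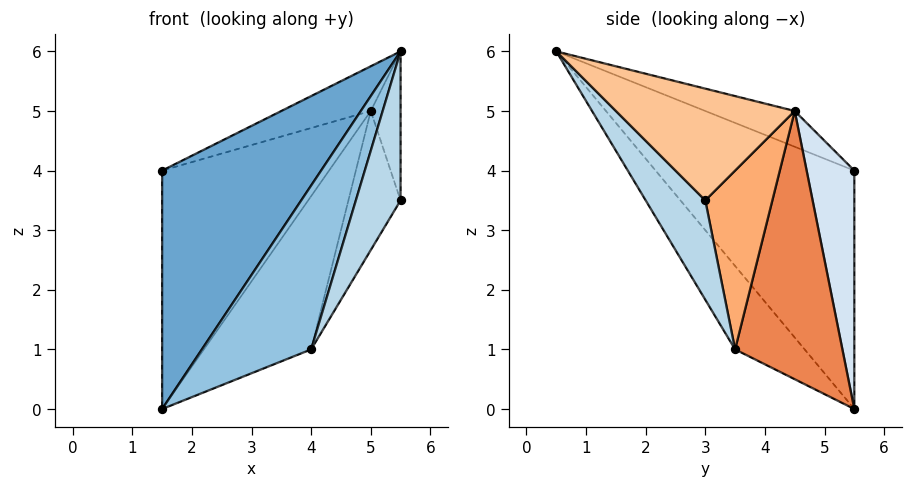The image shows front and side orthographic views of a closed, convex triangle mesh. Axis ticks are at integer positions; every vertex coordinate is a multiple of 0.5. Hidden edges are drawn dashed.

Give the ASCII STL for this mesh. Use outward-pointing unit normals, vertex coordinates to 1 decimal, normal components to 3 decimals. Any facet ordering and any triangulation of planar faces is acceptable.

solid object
 facet normal -0.781 -0.625 0.000
  outer loop
   vertex 1.5 5.5 4.0
   vertex 1.5 5.5 0.0
   vertex 5.5 0.5 6.0
  endloop
 endfacet
 facet normal -0.507 -0.797 -0.326
  outer loop
   vertex 4.0 3.5 1.0
   vertex 5.5 0.5 6.0
   vertex 1.5 5.5 0.0
  endloop
 endfacet
 facet normal 0.686 -0.514 -0.514
  outer loop
   vertex 4.0 3.5 1.0
   vertex 5.5 3.0 3.5
   vertex 5.5 0.5 6.0
  endloop
 endfacet
 facet normal 0.275 0.962 0.000
  outer loop
   vertex 5.0 4.5 5.0
   vertex 1.5 5.5 0.0
   vertex 1.5 5.5 4.0
  endloop
 endfacet
 facet normal 0.667 0.667 -0.333
  outer loop
   vertex 5.0 4.5 5.0
   vertex 4.0 3.5 1.0
   vertex 1.5 5.5 0.0
  endloop
 endfacet
 facet normal 0.745 0.579 -0.331
  outer loop
   vertex 5.0 4.5 5.0
   vertex 5.5 3.0 3.5
   vertex 4.0 3.5 1.0
  endloop
 endfacet
 facet normal 0.973 0.162 0.162
  outer loop
   vertex 5.0 4.5 5.0
   vertex 5.5 0.5 6.0
   vertex 5.5 3.0 3.5
  endloop
 endfacet
 facet normal -0.212 0.212 0.954
  outer loop
   vertex 5.0 4.5 5.0
   vertex 1.5 5.5 4.0
   vertex 5.5 0.5 6.0
  endloop
 endfacet
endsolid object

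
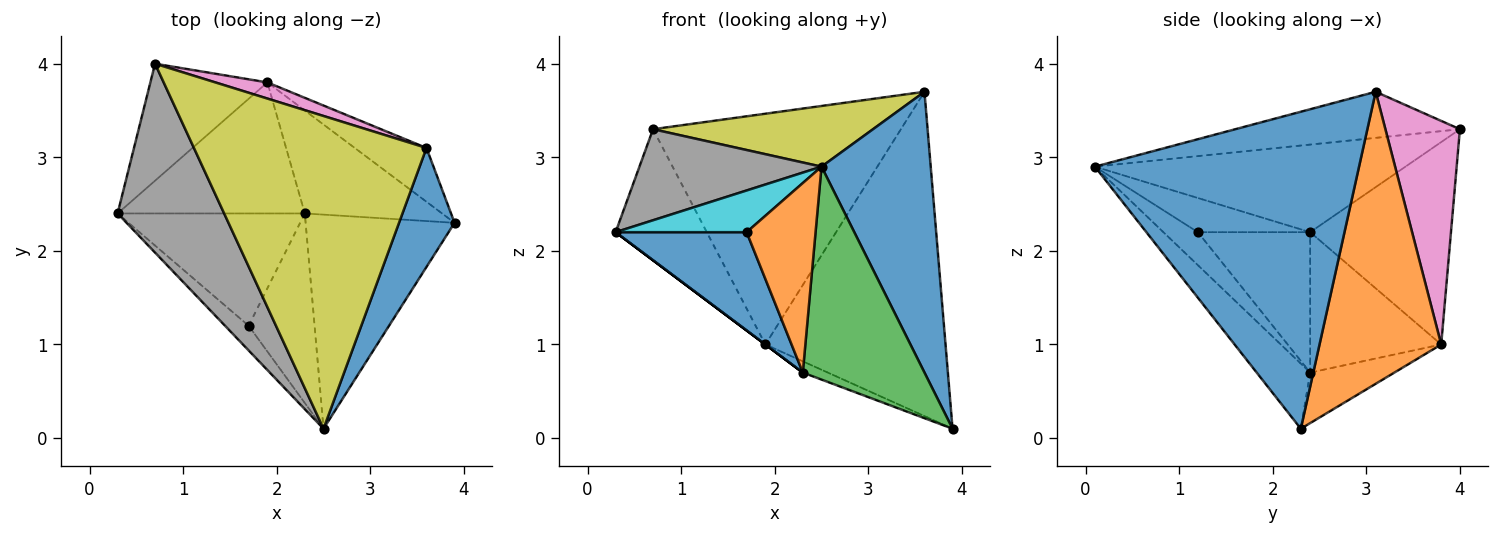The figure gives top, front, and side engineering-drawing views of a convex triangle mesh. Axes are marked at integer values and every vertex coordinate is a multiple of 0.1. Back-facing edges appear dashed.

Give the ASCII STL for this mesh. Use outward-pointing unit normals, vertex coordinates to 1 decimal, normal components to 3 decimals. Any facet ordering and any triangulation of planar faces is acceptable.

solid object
 facet normal 0.912 -0.377 0.160
  outer loop
   vertex 3.6 3.1 3.7
   vertex 2.5 0.1 2.9
   vertex 3.9 2.3 0.1
  endloop
 endfacet
 facet normal 0.554 0.821 -0.136
  outer loop
   vertex 1.9 3.8 1.0
   vertex 3.6 3.1 3.7
   vertex 3.9 2.3 0.1
  endloop
 endfacet
 facet normal -0.296 -0.674 -0.677
  outer loop
   vertex 2.3 2.4 0.7
   vertex 3.9 2.3 0.1
   vertex 2.5 0.1 2.9
  endloop
 endfacet
 facet normal -0.600 0.000 -0.800
  outer loop
   vertex 2.3 2.4 0.7
   vertex 0.3 2.4 2.2
   vertex 1.9 3.8 1.0
  endloop
 endfacet
 facet normal -0.344 0.102 -0.934
  outer loop
   vertex 2.3 2.4 0.7
   vertex 1.9 3.8 1.0
   vertex 3.9 2.3 0.1
  endloop
 endfacet
 facet normal -0.755 0.489 -0.437
  outer loop
   vertex 0.7 4.0 3.3
   vertex 1.9 3.8 1.0
   vertex 0.3 2.4 2.2
  endloop
 endfacet
 facet normal 0.287 0.956 0.067
  outer loop
   vertex 0.7 4.0 3.3
   vertex 3.6 3.1 3.7
   vertex 1.9 3.8 1.0
  endloop
 endfacet
 facet normal -0.595 -0.349 0.724
  outer loop
   vertex 0.7 4.0 3.3
   vertex 0.3 2.4 2.2
   vertex 2.5 0.1 2.9
  endloop
 endfacet
 facet normal -0.191 -0.187 0.964
  outer loop
   vertex 0.7 4.0 3.3
   vertex 2.5 0.1 2.9
   vertex 3.6 3.1 3.7
  endloop
 endfacet
 facet normal -0.594 -0.693 -0.410
  outer loop
   vertex 1.7 1.2 2.2
   vertex 2.5 0.1 2.9
   vertex 0.3 2.4 2.2
  endloop
 endfacet
 facet normal -0.492 -0.573 -0.655
  outer loop
   vertex 1.7 1.2 2.2
   vertex 0.3 2.4 2.2
   vertex 2.3 2.4 0.7
  endloop
 endfacet
 facet normal -0.333 -0.667 -0.667
  outer loop
   vertex 1.7 1.2 2.2
   vertex 2.3 2.4 0.7
   vertex 2.5 0.1 2.9
  endloop
 endfacet
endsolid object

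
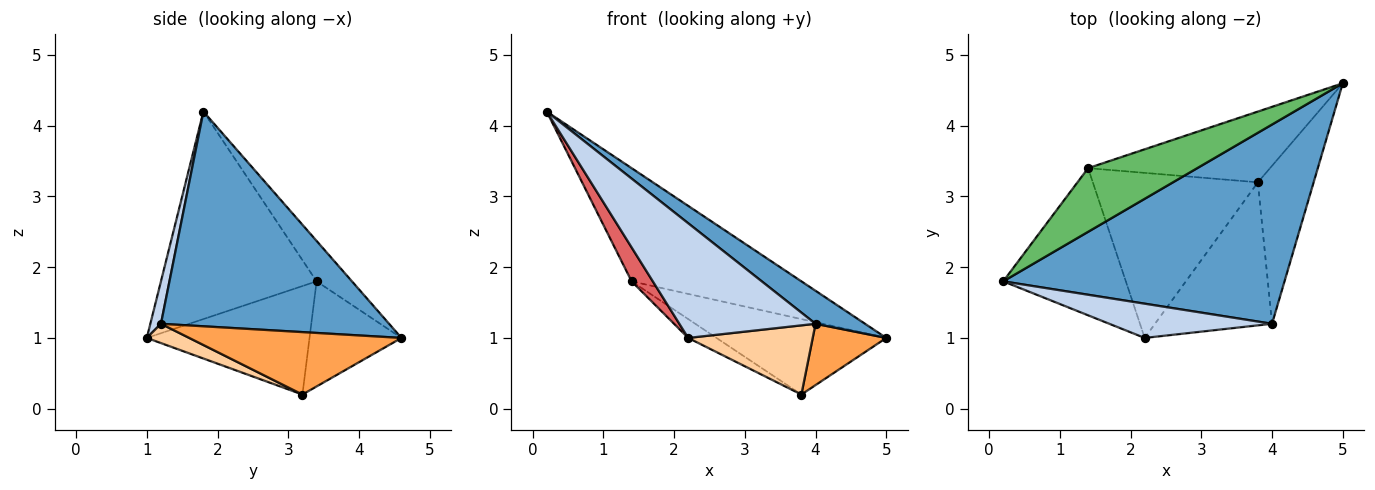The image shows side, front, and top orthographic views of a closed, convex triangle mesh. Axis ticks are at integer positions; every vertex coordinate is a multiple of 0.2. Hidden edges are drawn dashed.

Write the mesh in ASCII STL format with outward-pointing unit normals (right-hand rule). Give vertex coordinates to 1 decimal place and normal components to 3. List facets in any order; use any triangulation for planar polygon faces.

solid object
 facet normal 0.602 -0.131 0.788
  outer loop
   vertex 4.0 1.2 1.2
   vertex 5.0 4.6 1.0
   vertex 0.2 1.8 4.2
  endloop
 endfacet
 facet normal 0.074 -0.956 0.285
  outer loop
   vertex 4.0 1.2 1.2
   vertex 0.2 1.8 4.2
   vertex 2.2 1.0 1.0
  endloop
 endfacet
 facet normal 0.722 -0.250 -0.645
  outer loop
   vertex 4.0 1.2 1.2
   vertex 3.8 3.2 0.2
   vertex 5.0 4.6 1.0
  endloop
 endfacet
 facet normal 0.147 -0.431 -0.891
  outer loop
   vertex 4.0 1.2 1.2
   vertex 2.2 1.0 1.0
   vertex 3.8 3.2 0.2
  endloop
 endfacet
 facet normal -0.179 0.858 0.482
  outer loop
   vertex 1.4 3.4 1.8
   vertex 0.2 1.8 4.2
   vertex 5.0 4.6 1.0
  endloop
 endfacet
 facet normal -0.368 0.678 -0.636
  outer loop
   vertex 1.4 3.4 1.8
   vertex 5.0 4.6 1.0
   vertex 3.8 3.2 0.2
  endloop
 endfacet
 facet normal -0.855 -0.117 -0.505
  outer loop
   vertex 1.4 3.4 1.8
   vertex 2.2 1.0 1.0
   vertex 0.2 1.8 4.2
  endloop
 endfacet
 facet normal -0.547 0.095 -0.832
  outer loop
   vertex 1.4 3.4 1.8
   vertex 3.8 3.2 0.2
   vertex 2.2 1.0 1.0
  endloop
 endfacet
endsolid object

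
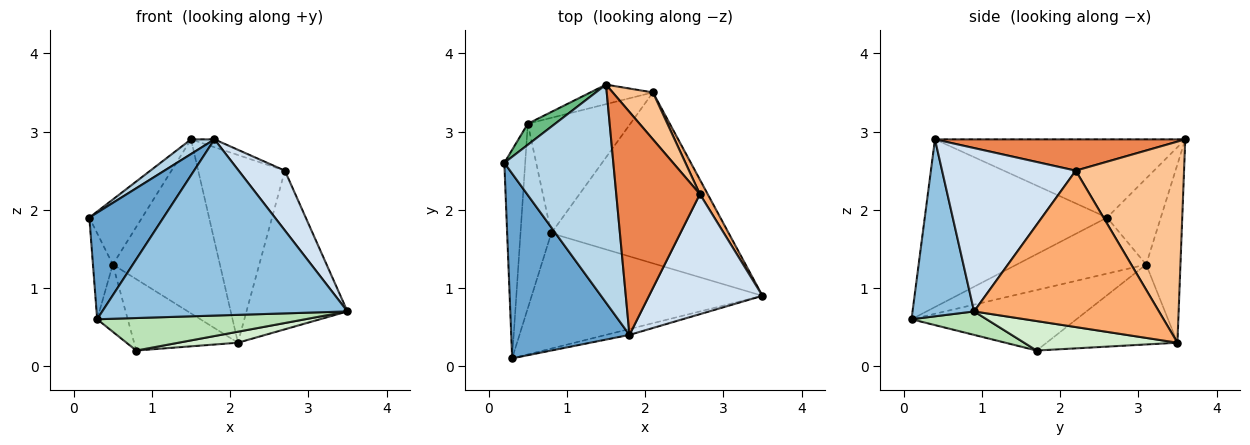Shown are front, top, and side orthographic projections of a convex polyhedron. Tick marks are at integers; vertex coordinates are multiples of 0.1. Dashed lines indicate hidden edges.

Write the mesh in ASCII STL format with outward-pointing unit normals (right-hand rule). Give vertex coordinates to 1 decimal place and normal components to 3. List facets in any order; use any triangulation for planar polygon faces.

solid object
 facet normal -0.776 -0.315 0.547
  outer loop
   vertex 1.8 0.4 2.9
   vertex 0.2 2.6 1.9
   vertex 0.3 0.1 0.6
  endloop
 endfacet
 facet normal 0.243 -0.969 -0.032
  outer loop
   vertex 1.8 0.4 2.9
   vertex 0.3 0.1 0.6
   vertex 3.5 0.9 0.7
  endloop
 endfacet
 facet normal -0.582 -0.055 0.811
  outer loop
   vertex 1.5 3.6 2.9
   vertex 0.2 2.6 1.9
   vertex 1.8 0.4 2.9
  endloop
 endfacet
 facet normal 0.790 -0.273 0.549
  outer loop
   vertex 2.7 2.2 2.5
   vertex 1.8 0.4 2.9
   vertex 3.5 0.9 0.7
  endloop
 endfacet
 facet normal 0.350 0.033 0.936
  outer loop
   vertex 2.7 2.2 2.5
   vertex 1.5 3.6 2.9
   vertex 1.8 0.4 2.9
  endloop
 endfacet
 facet normal 0.877 0.479 0.044
  outer loop
   vertex 2.7 2.2 2.5
   vertex 3.5 0.9 0.7
   vertex 2.1 3.5 0.3
  endloop
 endfacet
 facet normal 0.772 0.617 0.154
  outer loop
   vertex 2.7 2.2 2.5
   vertex 2.1 3.5 0.3
   vertex 1.5 3.6 2.9
  endloop
 endfacet
 facet normal -0.928 0.142 -0.345
  outer loop
   vertex 0.5 3.1 1.3
   vertex 0.3 0.1 0.6
   vertex 0.2 2.6 1.9
  endloop
 endfacet
 facet normal -0.696 0.683 0.221
  outer loop
   vertex 0.5 3.1 1.3
   vertex 0.2 2.6 1.9
   vertex 1.5 3.6 2.9
  endloop
 endfacet
 facet normal -0.303 0.947 -0.106
  outer loop
   vertex 0.5 3.1 1.3
   vertex 1.5 3.6 2.9
   vertex 2.1 3.5 0.3
  endloop
 endfacet
 facet normal 0.097 -0.270 -0.958
  outer loop
   vertex 0.8 1.7 0.2
   vertex 3.5 0.9 0.7
   vertex 0.3 0.1 0.6
  endloop
 endfacet
 facet normal 0.164 -0.063 -0.984
  outer loop
   vertex 0.8 1.7 0.2
   vertex 2.1 3.5 0.3
   vertex 3.5 0.9 0.7
  endloop
 endfacet
 facet normal -0.879 0.163 -0.447
  outer loop
   vertex 0.8 1.7 0.2
   vertex 0.3 0.1 0.6
   vertex 0.5 3.1 1.3
  endloop
 endfacet
 facet normal -0.553 0.438 -0.709
  outer loop
   vertex 0.8 1.7 0.2
   vertex 0.5 3.1 1.3
   vertex 2.1 3.5 0.3
  endloop
 endfacet
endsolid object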